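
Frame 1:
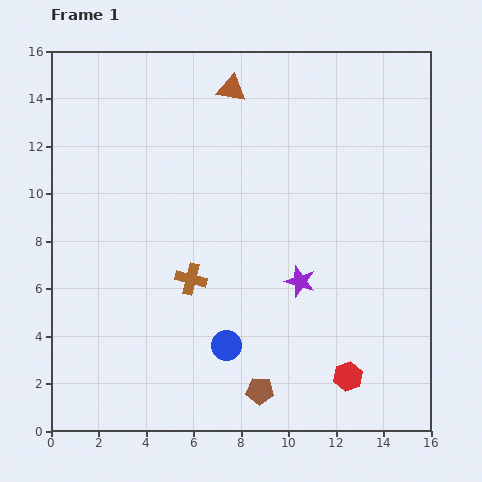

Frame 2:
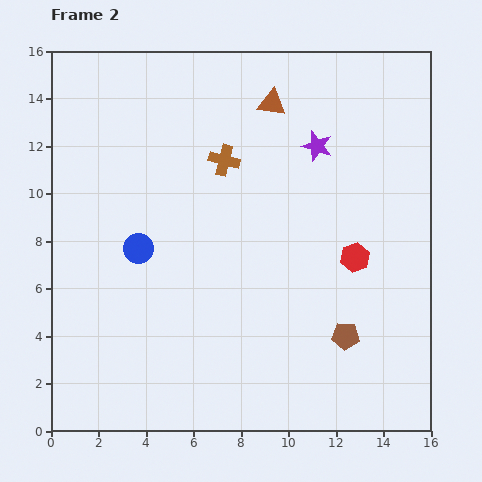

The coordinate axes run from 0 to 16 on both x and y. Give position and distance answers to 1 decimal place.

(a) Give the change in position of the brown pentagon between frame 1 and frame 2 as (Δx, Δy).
(3.6, 2.3)

The brown pentagon was at (8.8, 1.7) in frame 1 and (12.4, 4.0) in frame 2.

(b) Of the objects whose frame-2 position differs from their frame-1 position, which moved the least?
the brown triangle

(moved 1.8)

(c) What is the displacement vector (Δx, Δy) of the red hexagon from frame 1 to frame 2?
(0.3, 5.0)

The red hexagon was at (12.5, 2.3) in frame 1 and (12.8, 7.3) in frame 2.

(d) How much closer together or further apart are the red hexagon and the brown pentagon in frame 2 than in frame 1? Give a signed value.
-0.4

Distance in frame 1: 3.7. Distance in frame 2: 3.3.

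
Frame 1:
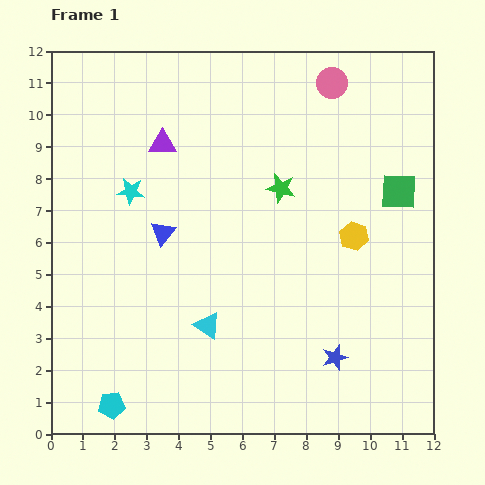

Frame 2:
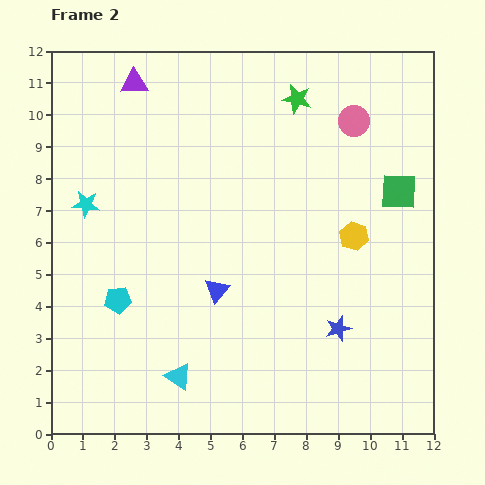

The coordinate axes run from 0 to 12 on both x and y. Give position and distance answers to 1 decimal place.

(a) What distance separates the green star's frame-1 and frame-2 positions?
2.8

The green star moved from (7.2, 7.7) to (7.7, 10.5), a distance of √(0.5² + 2.8²) ≈ 2.8.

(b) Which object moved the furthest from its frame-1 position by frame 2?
the cyan pentagon

(moved 3.3; next 2.8)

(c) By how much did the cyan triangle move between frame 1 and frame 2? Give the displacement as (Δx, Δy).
(-0.9, -1.6)

The cyan triangle was at (4.9, 3.4) in frame 1 and (4.0, 1.8) in frame 2.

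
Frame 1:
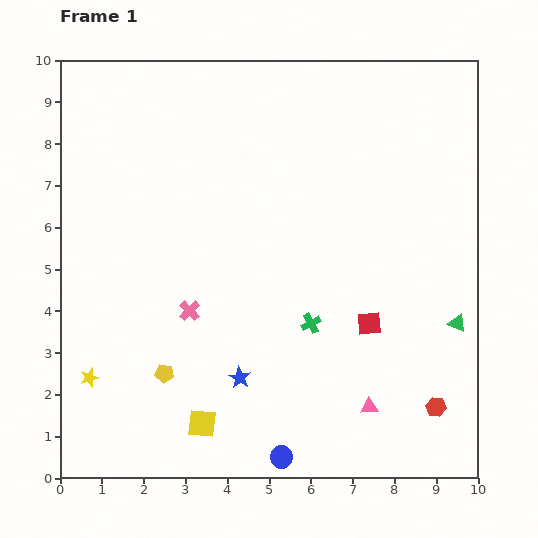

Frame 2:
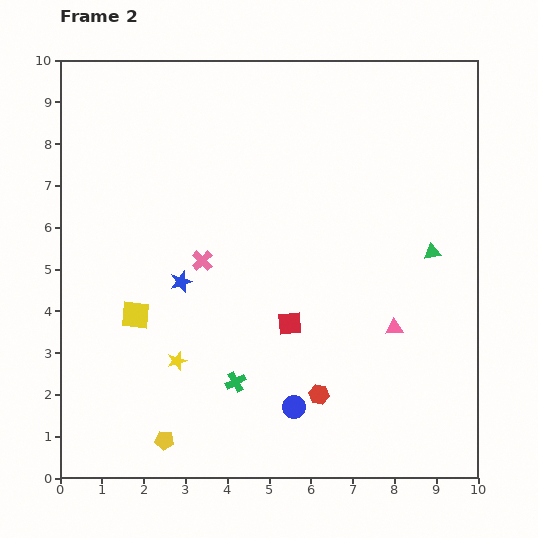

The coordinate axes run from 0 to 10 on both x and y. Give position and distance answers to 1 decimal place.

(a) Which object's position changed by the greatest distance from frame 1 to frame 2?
the yellow square

(moved 3.1; next 2.8)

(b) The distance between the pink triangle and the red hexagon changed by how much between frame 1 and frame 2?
+0.8

Distance in frame 1: 1.6. Distance in frame 2: 2.4.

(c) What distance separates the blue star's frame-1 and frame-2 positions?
2.7

The blue star moved from (4.3, 2.4) to (2.9, 4.7), a distance of √(1.4² + 2.3²) ≈ 2.7.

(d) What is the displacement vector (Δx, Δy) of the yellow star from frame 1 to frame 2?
(2.1, 0.4)

The yellow star was at (0.7, 2.4) in frame 1 and (2.8, 2.8) in frame 2.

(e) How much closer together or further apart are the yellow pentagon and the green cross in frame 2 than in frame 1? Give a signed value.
-1.5

Distance in frame 1: 3.7. Distance in frame 2: 2.2.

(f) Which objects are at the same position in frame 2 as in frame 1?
none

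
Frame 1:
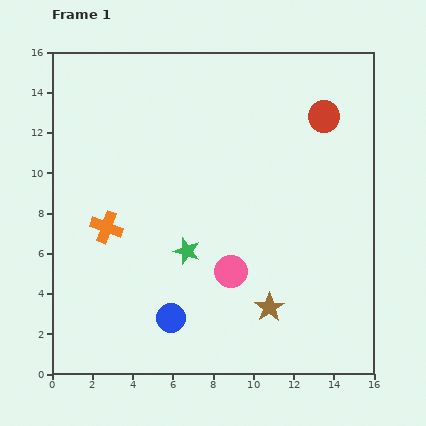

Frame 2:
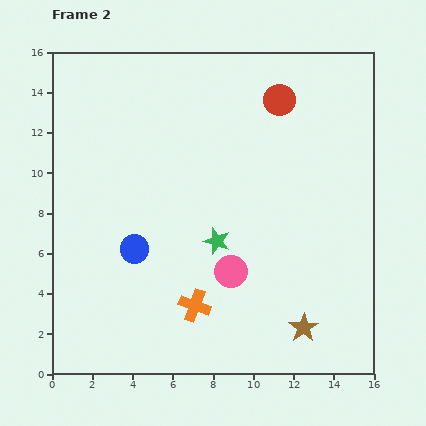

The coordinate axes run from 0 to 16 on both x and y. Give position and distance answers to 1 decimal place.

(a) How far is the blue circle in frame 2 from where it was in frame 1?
3.8

The blue circle moved from (5.9, 2.8) to (4.1, 6.2), a distance of √(1.8² + 3.4²) ≈ 3.8.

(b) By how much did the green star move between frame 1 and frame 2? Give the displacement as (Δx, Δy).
(1.5, 0.5)

The green star was at (6.7, 6.1) in frame 1 and (8.2, 6.6) in frame 2.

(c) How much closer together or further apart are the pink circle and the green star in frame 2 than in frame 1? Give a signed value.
-0.7

Distance in frame 1: 2.4. Distance in frame 2: 1.7.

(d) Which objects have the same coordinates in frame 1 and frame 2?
the pink circle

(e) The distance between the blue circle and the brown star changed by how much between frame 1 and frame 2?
+4.4

Distance in frame 1: 4.9. Distance in frame 2: 9.3.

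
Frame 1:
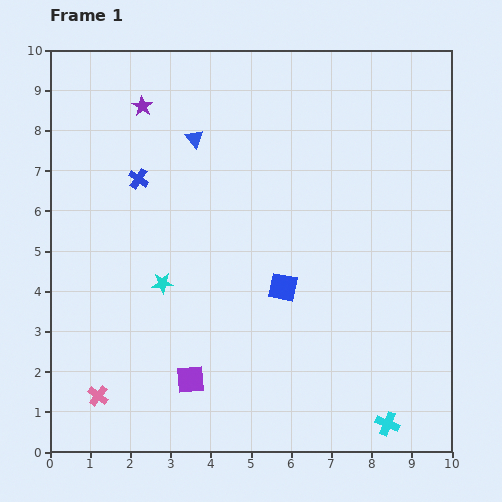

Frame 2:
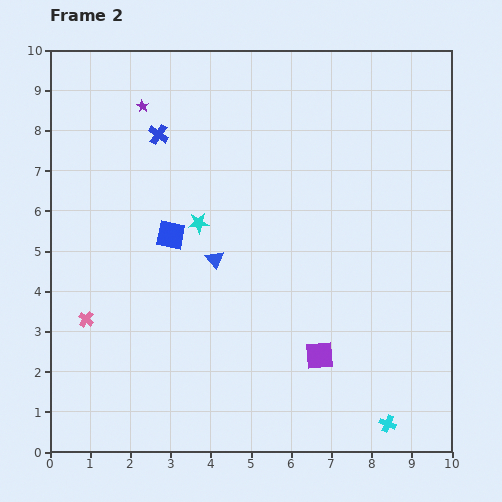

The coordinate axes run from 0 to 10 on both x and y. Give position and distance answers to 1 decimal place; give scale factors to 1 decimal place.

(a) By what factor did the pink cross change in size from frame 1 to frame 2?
0.7×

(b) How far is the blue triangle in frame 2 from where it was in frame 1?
3.0

The blue triangle moved from (3.6, 7.8) to (4.1, 4.8), a distance of √(0.5² + 3.0²) ≈ 3.0.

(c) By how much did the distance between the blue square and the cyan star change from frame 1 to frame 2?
-2.2

Distance in frame 1: 3.0. Distance in frame 2: 0.8.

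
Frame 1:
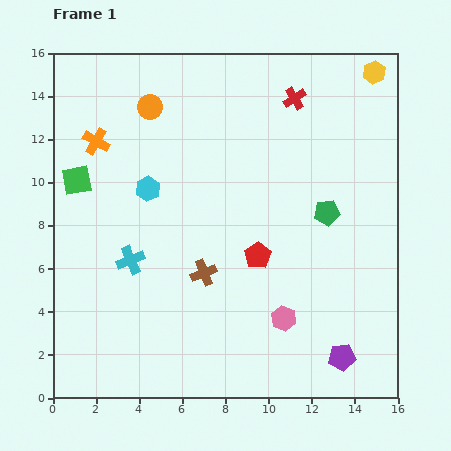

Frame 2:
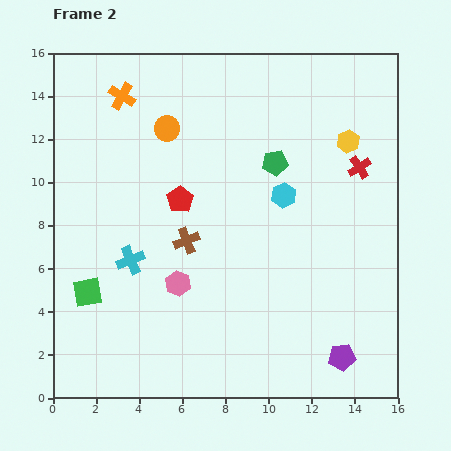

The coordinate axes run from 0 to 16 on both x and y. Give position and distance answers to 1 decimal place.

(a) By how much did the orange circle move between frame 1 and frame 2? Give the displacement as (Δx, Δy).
(0.8, -1.0)

The orange circle was at (4.5, 13.5) in frame 1 and (5.3, 12.5) in frame 2.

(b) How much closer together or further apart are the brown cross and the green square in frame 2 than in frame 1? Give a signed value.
-2.1

Distance in frame 1: 7.3. Distance in frame 2: 5.2.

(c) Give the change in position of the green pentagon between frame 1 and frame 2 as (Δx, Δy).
(-2.4, 2.3)

The green pentagon was at (12.7, 8.6) in frame 1 and (10.3, 10.9) in frame 2.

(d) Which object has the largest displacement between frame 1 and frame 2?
the cyan hexagon

(moved 6.3; next 5.2)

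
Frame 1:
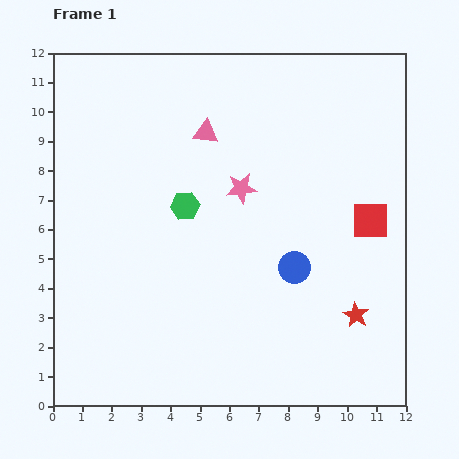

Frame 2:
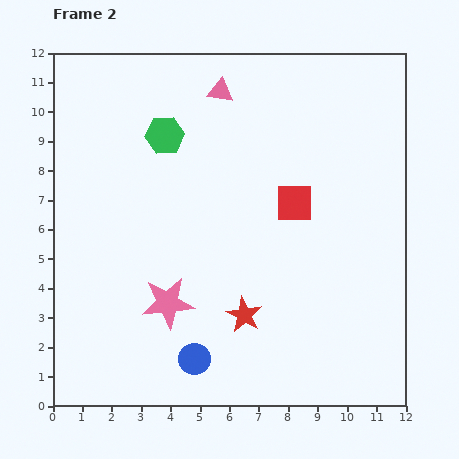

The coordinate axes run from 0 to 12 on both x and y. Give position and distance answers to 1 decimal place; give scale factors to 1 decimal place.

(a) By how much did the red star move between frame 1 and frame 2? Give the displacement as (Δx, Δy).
(-3.8, 0.0)

The red star was at (10.3, 3.1) in frame 1 and (6.5, 3.1) in frame 2.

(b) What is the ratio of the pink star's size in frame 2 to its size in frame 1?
1.7×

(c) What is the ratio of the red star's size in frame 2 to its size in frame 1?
1.4×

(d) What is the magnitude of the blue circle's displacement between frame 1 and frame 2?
4.6

The blue circle moved from (8.2, 4.7) to (4.8, 1.6), a distance of √(3.4² + 3.1²) ≈ 4.6.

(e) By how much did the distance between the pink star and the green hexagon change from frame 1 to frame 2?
+3.7

Distance in frame 1: 2.0. Distance in frame 2: 5.7.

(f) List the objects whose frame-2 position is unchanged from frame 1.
none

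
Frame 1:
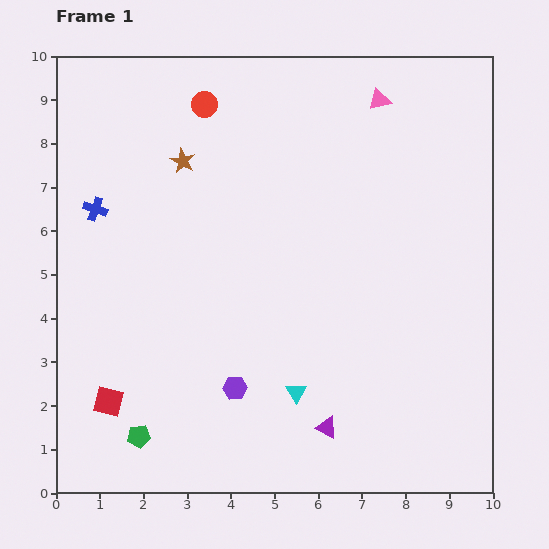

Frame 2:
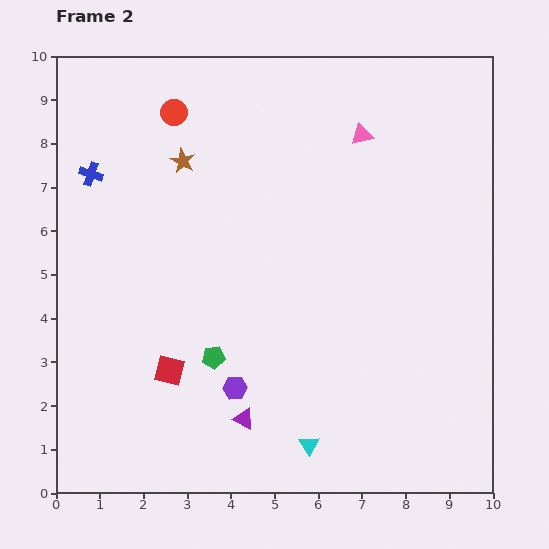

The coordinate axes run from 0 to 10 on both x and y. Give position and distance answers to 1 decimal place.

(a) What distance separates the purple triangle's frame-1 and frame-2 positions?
1.9

The purple triangle moved from (6.2, 1.5) to (4.3, 1.7), a distance of √(1.9² + 0.2²) ≈ 1.9.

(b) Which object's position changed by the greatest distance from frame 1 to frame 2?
the green pentagon

(moved 2.5; next 1.9)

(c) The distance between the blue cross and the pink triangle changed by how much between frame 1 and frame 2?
-0.7

Distance in frame 1: 7.0. Distance in frame 2: 6.3.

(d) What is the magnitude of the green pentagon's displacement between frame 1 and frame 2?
2.5

The green pentagon moved from (1.9, 1.3) to (3.6, 3.1), a distance of √(1.7² + 1.8²) ≈ 2.5.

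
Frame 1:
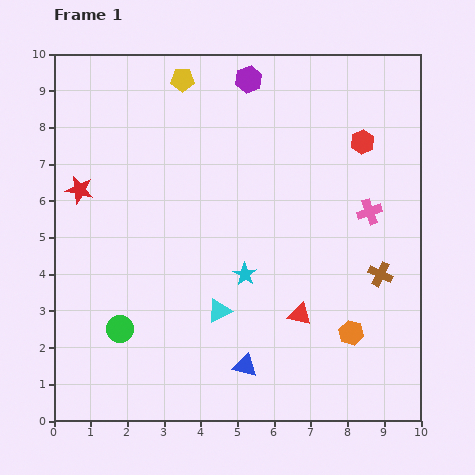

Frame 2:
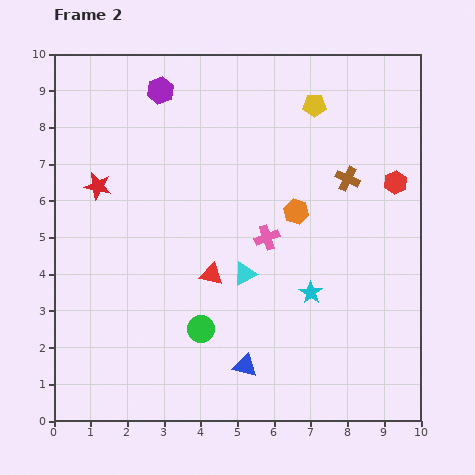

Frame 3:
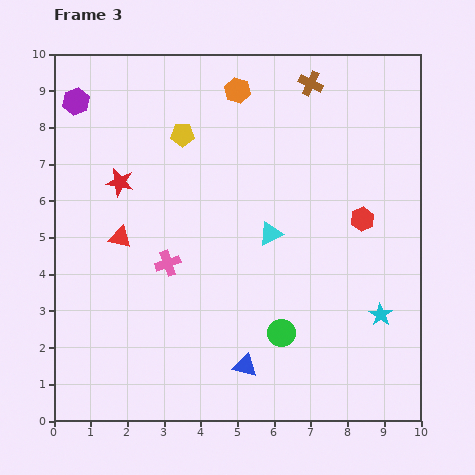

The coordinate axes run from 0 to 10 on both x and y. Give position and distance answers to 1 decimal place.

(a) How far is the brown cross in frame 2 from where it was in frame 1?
2.8

The brown cross moved from (8.9, 4.0) to (8.0, 6.6), a distance of √(0.9² + 2.6²) ≈ 2.8.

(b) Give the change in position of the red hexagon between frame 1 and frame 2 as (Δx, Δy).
(0.9, -1.1)

The red hexagon was at (8.4, 7.6) in frame 1 and (9.3, 6.5) in frame 2.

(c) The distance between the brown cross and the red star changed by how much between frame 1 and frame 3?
-2.6

Distance in frame 1: 8.5. Distance in frame 3: 5.9.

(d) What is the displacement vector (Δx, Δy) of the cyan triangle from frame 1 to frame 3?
(1.4, 2.1)

The cyan triangle was at (4.5, 3.0) in frame 1 and (5.9, 5.1) in frame 3.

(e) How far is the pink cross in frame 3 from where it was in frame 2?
2.8

The pink cross moved from (5.8, 5.0) to (3.1, 4.3), a distance of √(2.7² + 0.7²) ≈ 2.8.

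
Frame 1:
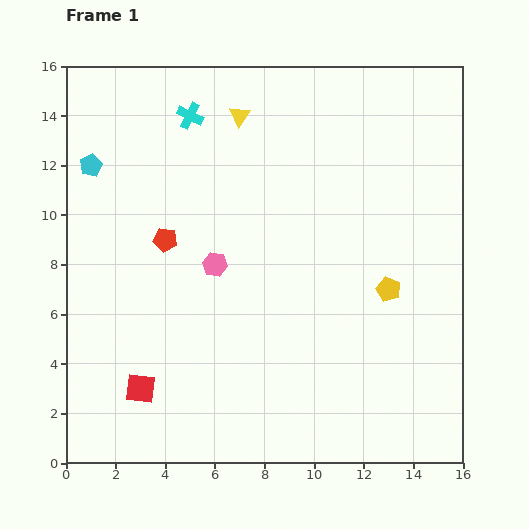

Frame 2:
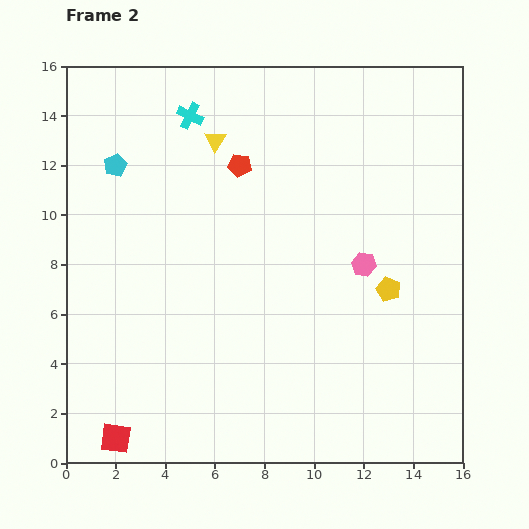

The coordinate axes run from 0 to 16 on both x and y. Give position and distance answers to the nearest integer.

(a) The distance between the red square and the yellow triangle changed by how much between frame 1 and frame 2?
+1

Distance in frame 1: 12. Distance in frame 2: 13.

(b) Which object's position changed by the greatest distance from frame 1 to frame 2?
the pink hexagon

(moved 6; next 4)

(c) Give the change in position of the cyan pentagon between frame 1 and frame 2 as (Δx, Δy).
(1, 0)

The cyan pentagon was at (1, 12) in frame 1 and (2, 12) in frame 2.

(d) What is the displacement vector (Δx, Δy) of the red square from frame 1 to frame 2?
(-1, -2)

The red square was at (3, 3) in frame 1 and (2, 1) in frame 2.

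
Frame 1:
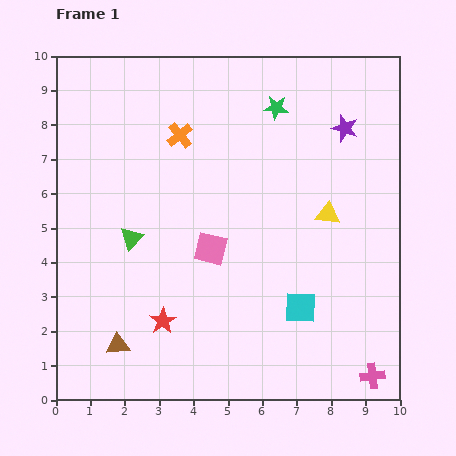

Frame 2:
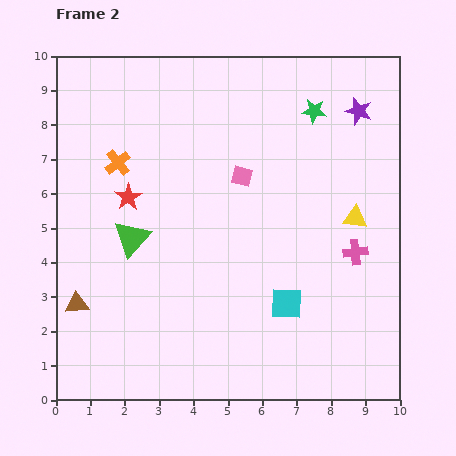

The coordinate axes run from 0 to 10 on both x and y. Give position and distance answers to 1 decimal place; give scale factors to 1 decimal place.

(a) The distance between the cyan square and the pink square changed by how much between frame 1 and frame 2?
+0.8

Distance in frame 1: 3.1. Distance in frame 2: 3.9.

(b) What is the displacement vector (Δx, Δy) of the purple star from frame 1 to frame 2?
(0.4, 0.5)

The purple star was at (8.4, 7.9) in frame 1 and (8.8, 8.4) in frame 2.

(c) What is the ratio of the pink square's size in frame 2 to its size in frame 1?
0.6×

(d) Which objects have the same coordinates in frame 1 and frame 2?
the green triangle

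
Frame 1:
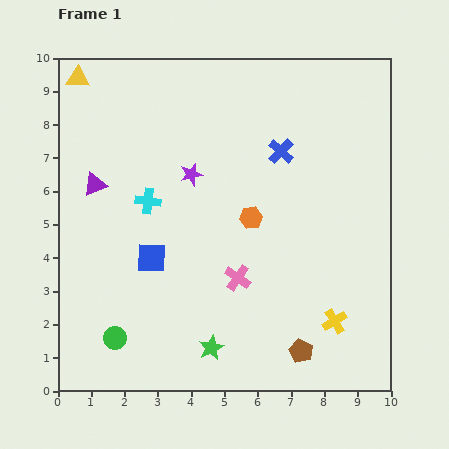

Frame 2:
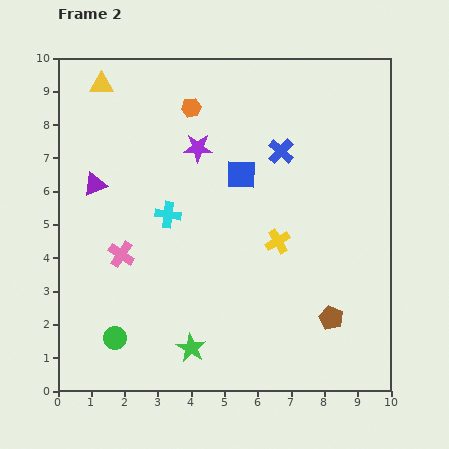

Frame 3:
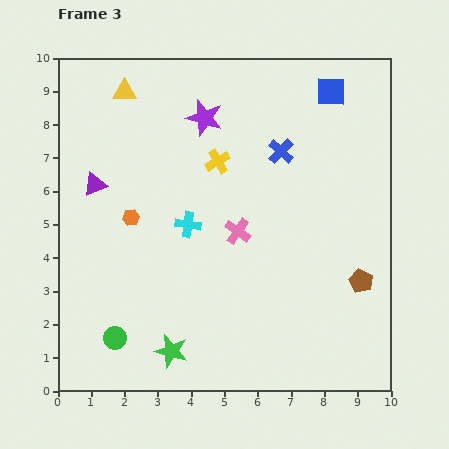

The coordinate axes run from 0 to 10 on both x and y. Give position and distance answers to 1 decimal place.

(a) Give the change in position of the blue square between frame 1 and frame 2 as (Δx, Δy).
(2.7, 2.5)

The blue square was at (2.8, 4.0) in frame 1 and (5.5, 6.5) in frame 2.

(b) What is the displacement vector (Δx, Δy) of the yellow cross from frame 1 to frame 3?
(-3.5, 4.8)

The yellow cross was at (8.3, 2.1) in frame 1 and (4.8, 6.9) in frame 3.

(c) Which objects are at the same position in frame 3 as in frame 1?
the green circle, the purple triangle, the blue cross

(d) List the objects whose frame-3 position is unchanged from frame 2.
the green circle, the purple triangle, the blue cross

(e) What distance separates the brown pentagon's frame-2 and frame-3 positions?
1.4

The brown pentagon moved from (8.2, 2.2) to (9.1, 3.3), a distance of √(0.9² + 1.1²) ≈ 1.4.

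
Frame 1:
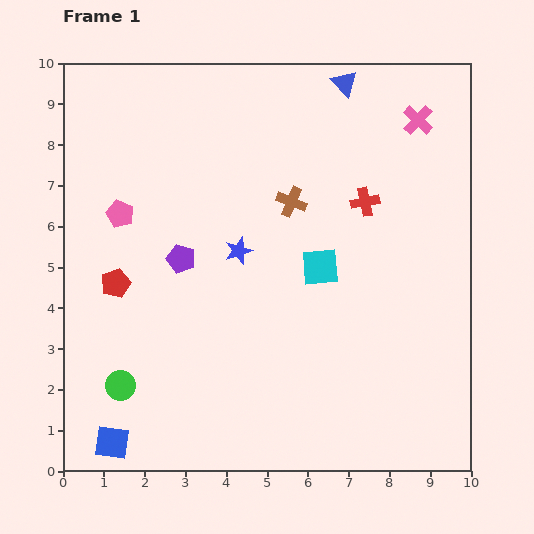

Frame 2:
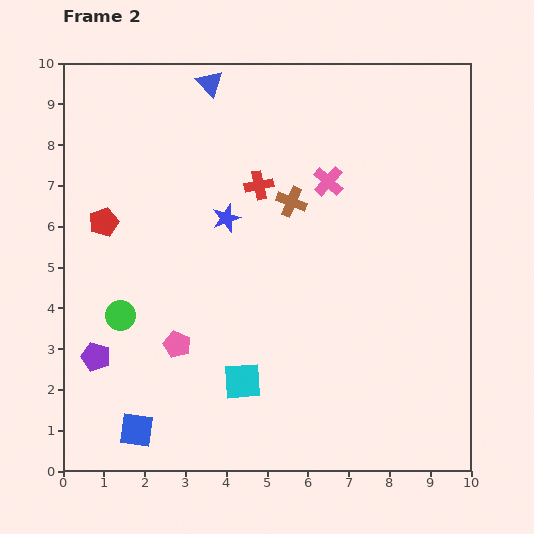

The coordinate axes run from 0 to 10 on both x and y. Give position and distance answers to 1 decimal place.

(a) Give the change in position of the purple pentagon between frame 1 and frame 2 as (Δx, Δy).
(-2.1, -2.4)

The purple pentagon was at (2.9, 5.2) in frame 1 and (0.8, 2.8) in frame 2.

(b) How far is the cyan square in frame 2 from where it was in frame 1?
3.4

The cyan square moved from (6.3, 5.0) to (4.4, 2.2), a distance of √(1.9² + 2.8²) ≈ 3.4.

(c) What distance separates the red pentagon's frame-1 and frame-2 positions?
1.5

The red pentagon moved from (1.3, 4.6) to (1.0, 6.1), a distance of √(0.3² + 1.5²) ≈ 1.5.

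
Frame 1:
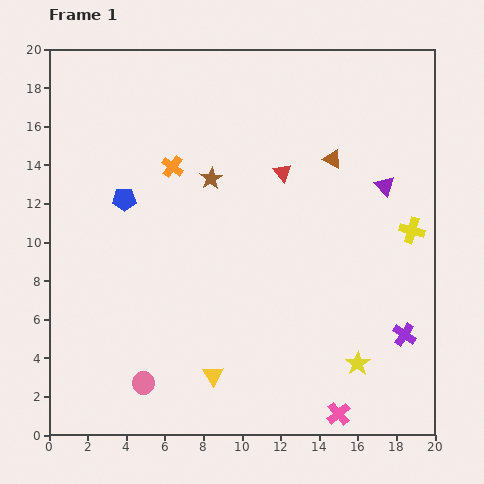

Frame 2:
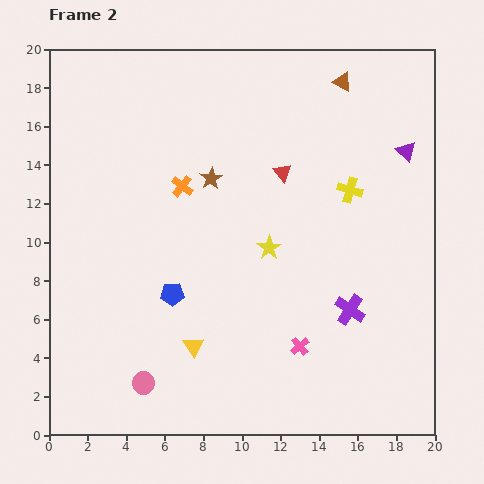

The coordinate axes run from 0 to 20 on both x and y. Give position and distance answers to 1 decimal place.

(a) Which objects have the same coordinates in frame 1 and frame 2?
the pink circle, the brown star, the red triangle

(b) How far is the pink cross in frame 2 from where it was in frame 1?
4.0

The pink cross moved from (15.0, 1.1) to (13.0, 4.6), a distance of √(2.0² + 3.5²) ≈ 4.0.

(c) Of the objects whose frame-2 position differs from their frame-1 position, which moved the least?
the orange cross

(moved 1.1)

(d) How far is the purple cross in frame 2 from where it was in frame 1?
3.1

The purple cross moved from (18.4, 5.2) to (15.6, 6.5), a distance of √(2.8² + 1.3²) ≈ 3.1.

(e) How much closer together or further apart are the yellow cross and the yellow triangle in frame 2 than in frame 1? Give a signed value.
-1.2

Distance in frame 1: 12.7. Distance in frame 2: 11.5.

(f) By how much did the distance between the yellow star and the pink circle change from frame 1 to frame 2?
-1.5

Distance in frame 1: 11.1. Distance in frame 2: 9.6.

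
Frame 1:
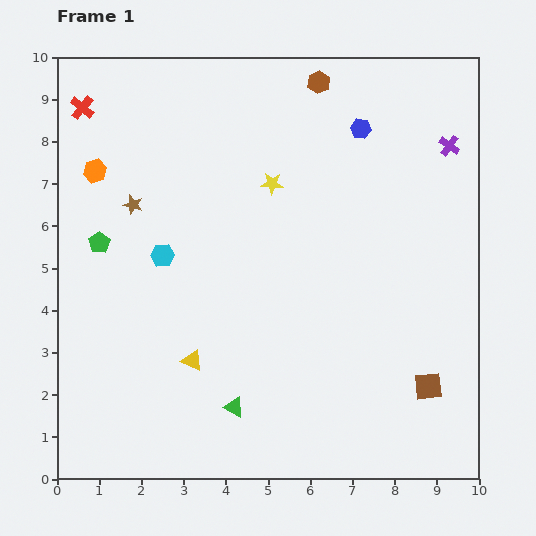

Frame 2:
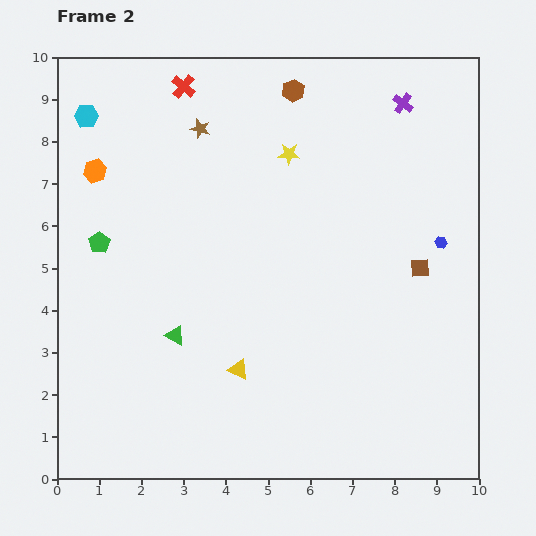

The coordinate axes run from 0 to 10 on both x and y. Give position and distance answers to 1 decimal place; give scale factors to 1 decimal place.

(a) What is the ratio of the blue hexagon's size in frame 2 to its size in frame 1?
0.6×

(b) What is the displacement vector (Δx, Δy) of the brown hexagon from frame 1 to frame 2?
(-0.6, -0.2)

The brown hexagon was at (6.2, 9.4) in frame 1 and (5.6, 9.2) in frame 2.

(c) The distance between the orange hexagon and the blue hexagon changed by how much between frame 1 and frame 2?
+2.0

Distance in frame 1: 6.4. Distance in frame 2: 8.4.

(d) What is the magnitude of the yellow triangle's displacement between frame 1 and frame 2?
1.1

The yellow triangle moved from (3.2, 2.8) to (4.3, 2.6), a distance of √(1.1² + 0.2²) ≈ 1.1.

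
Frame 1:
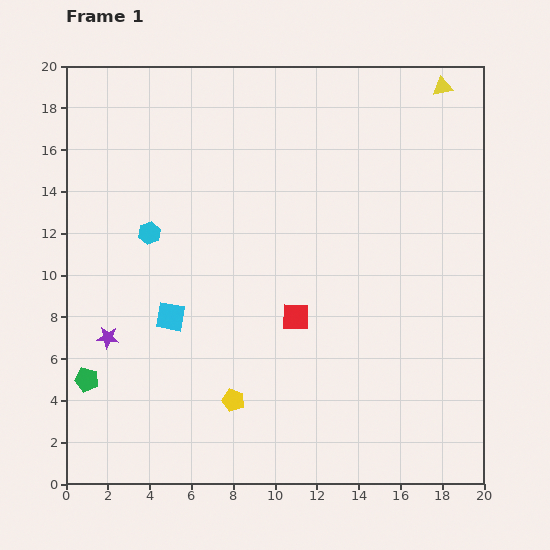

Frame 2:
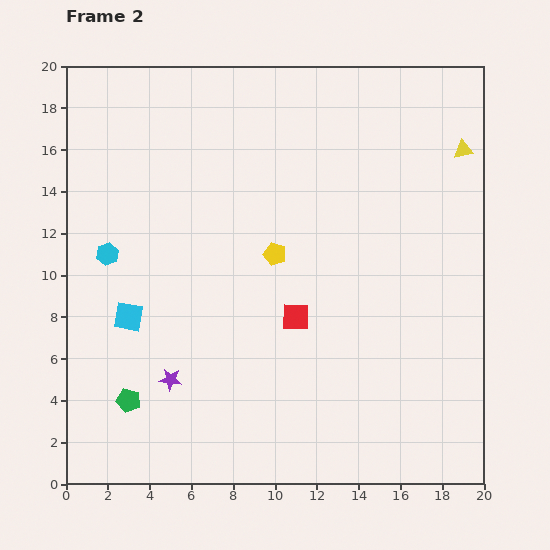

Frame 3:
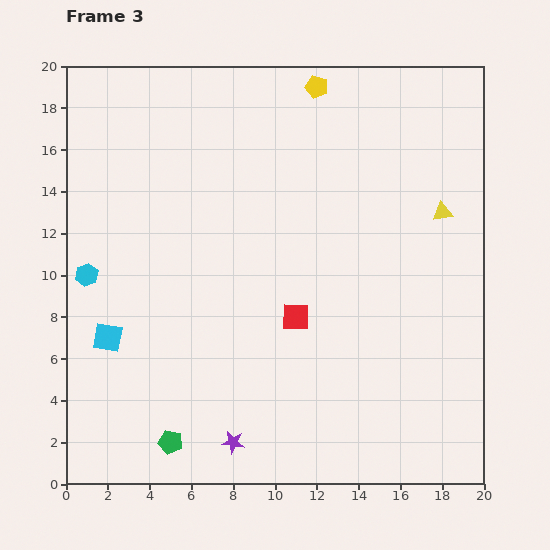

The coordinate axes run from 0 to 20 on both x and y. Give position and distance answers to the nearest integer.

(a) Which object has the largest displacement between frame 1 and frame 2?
the yellow pentagon

(moved 7; next 4)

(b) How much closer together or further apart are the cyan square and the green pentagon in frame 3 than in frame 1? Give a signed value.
+1

Distance in frame 1: 5. Distance in frame 3: 6.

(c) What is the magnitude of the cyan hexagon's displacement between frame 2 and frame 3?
1

The cyan hexagon moved from (2, 11) to (1, 10), a distance of √(1² + 1²) ≈ 1.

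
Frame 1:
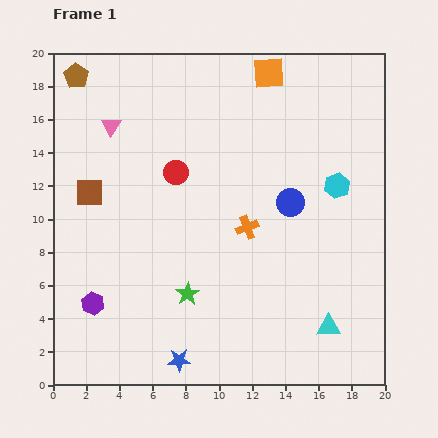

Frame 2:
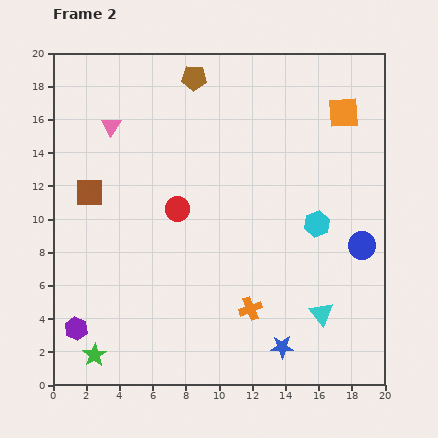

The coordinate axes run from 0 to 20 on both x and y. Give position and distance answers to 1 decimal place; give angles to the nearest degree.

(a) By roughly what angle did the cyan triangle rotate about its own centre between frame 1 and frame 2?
53° clockwise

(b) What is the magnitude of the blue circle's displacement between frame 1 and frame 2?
5.0

The blue circle moved from (14.3, 11.0) to (18.6, 8.4), a distance of √(4.3² + 2.6²) ≈ 5.0.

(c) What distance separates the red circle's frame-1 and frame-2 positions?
2.2

The red circle moved from (7.4, 12.8) to (7.5, 10.6), a distance of √(0.1² + 2.2²) ≈ 2.2.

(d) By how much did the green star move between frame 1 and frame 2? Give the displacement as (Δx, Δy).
(-5.6, -3.7)

The green star was at (8.1, 5.5) in frame 1 and (2.5, 1.8) in frame 2.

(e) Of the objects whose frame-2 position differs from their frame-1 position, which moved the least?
the cyan triangle

(moved 0.9)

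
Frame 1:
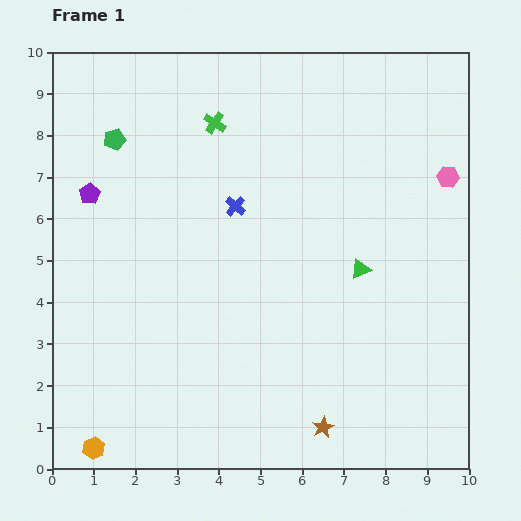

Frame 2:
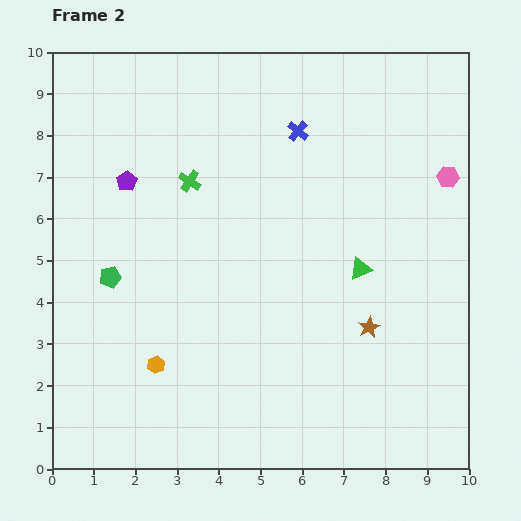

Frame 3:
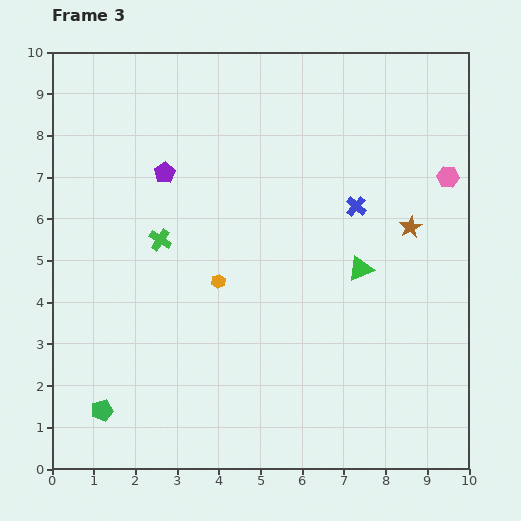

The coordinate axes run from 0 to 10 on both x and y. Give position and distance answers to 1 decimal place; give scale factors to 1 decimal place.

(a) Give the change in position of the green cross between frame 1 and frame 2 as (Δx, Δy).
(-0.6, -1.4)

The green cross was at (3.9, 8.3) in frame 1 and (3.3, 6.9) in frame 2.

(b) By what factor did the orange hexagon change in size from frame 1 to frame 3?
0.6×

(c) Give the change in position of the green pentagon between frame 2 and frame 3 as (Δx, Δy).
(-0.2, -3.2)

The green pentagon was at (1.4, 4.6) in frame 2 and (1.2, 1.4) in frame 3.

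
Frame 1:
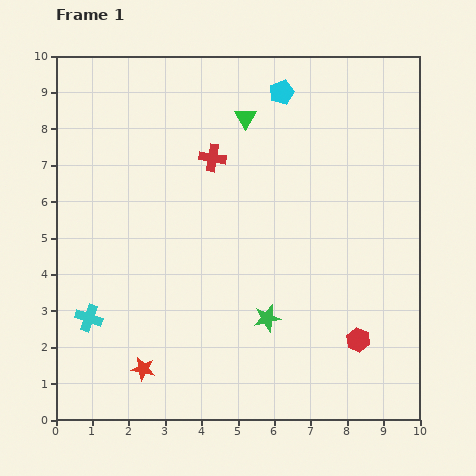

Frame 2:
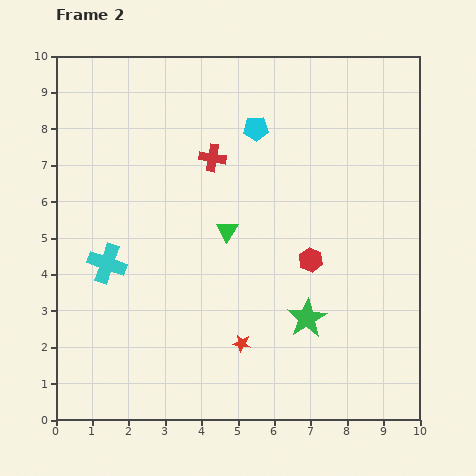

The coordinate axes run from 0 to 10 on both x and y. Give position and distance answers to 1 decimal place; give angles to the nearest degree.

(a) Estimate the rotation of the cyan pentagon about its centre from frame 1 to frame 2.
17° clockwise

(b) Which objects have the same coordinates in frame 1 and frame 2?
the red cross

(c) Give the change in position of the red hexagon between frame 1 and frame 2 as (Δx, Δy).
(-1.3, 2.2)

The red hexagon was at (8.3, 2.2) in frame 1 and (7.0, 4.4) in frame 2.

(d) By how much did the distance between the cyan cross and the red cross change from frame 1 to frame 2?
-1.5

Distance in frame 1: 5.6. Distance in frame 2: 4.1.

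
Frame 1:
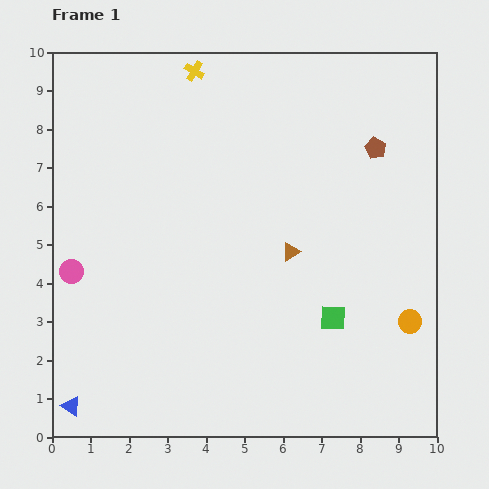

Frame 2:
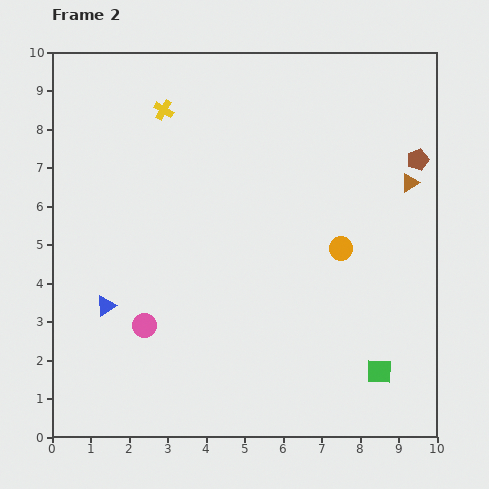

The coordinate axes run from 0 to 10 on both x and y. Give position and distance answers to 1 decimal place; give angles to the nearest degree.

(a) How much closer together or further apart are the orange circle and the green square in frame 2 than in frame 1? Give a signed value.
+1.4

Distance in frame 1: 2.0. Distance in frame 2: 3.4.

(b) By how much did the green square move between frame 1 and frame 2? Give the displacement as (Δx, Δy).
(1.2, -1.4)

The green square was at (7.3, 3.1) in frame 1 and (8.5, 1.7) in frame 2.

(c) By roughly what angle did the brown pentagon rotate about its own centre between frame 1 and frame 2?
24° clockwise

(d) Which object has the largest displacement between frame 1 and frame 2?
the brown triangle

(moved 3.6; next 2.8)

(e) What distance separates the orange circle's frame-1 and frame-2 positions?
2.6

The orange circle moved from (9.3, 3.0) to (7.5, 4.9), a distance of √(1.8² + 1.9²) ≈ 2.6.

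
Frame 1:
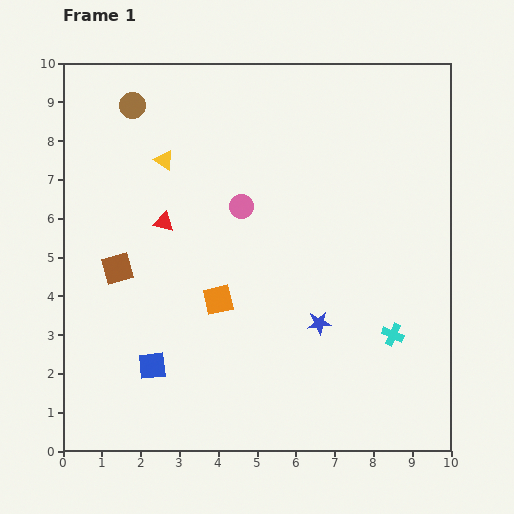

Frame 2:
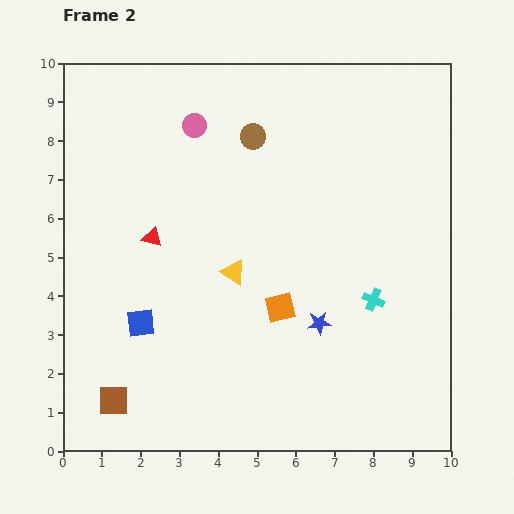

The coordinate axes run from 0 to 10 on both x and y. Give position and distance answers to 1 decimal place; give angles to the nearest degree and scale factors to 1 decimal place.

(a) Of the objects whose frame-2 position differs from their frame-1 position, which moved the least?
the red triangle

(moved 0.5)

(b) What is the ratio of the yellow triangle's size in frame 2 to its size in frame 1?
1.3×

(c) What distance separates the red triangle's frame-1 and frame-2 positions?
0.5

The red triangle moved from (2.6, 5.9) to (2.3, 5.5), a distance of √(0.3² + 0.4²) ≈ 0.5.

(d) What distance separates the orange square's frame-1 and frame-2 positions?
1.6

The orange square moved from (4.0, 3.9) to (5.6, 3.7), a distance of √(1.6² + 0.2²) ≈ 1.6.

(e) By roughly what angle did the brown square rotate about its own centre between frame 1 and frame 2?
16° clockwise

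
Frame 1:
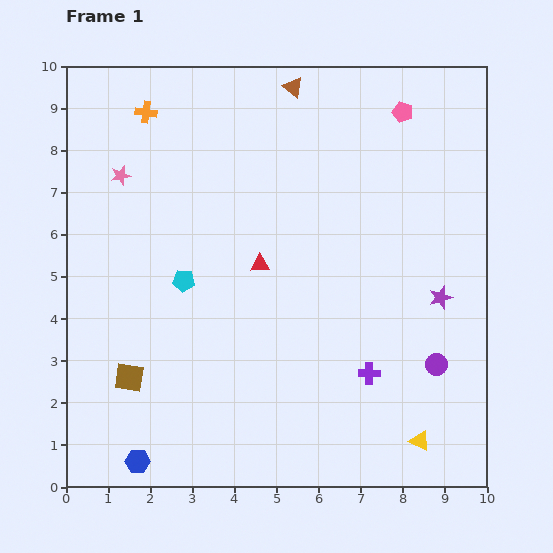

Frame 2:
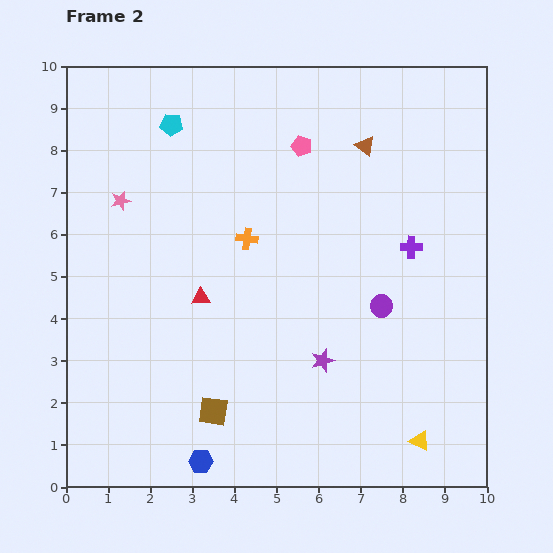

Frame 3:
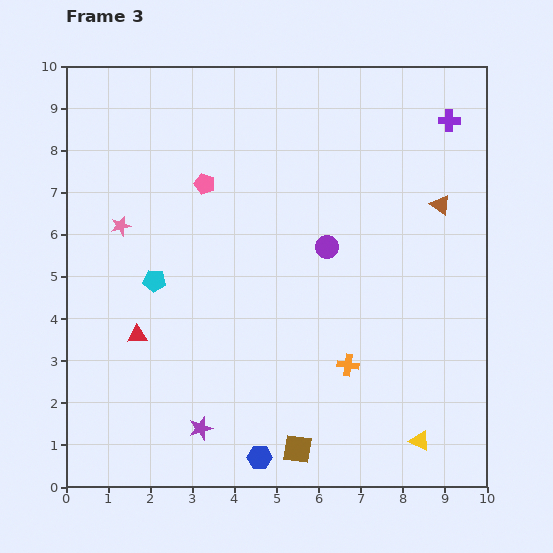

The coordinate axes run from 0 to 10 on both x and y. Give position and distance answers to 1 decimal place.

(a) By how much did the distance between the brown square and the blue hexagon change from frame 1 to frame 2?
-0.8

Distance in frame 1: 2.0. Distance in frame 2: 1.2.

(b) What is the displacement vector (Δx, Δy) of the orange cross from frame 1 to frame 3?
(4.8, -6.0)

The orange cross was at (1.9, 8.9) in frame 1 and (6.7, 2.9) in frame 3.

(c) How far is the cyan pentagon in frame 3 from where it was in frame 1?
0.7

The cyan pentagon moved from (2.8, 4.9) to (2.1, 4.9), a distance of √(0.7² + 0.0²) ≈ 0.7.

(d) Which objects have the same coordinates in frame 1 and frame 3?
the yellow triangle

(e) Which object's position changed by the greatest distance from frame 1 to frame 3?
the orange cross

(moved 7.7; next 6.5)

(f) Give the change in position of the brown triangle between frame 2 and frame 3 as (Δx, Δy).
(1.8, -1.4)

The brown triangle was at (7.1, 8.1) in frame 2 and (8.9, 6.7) in frame 3.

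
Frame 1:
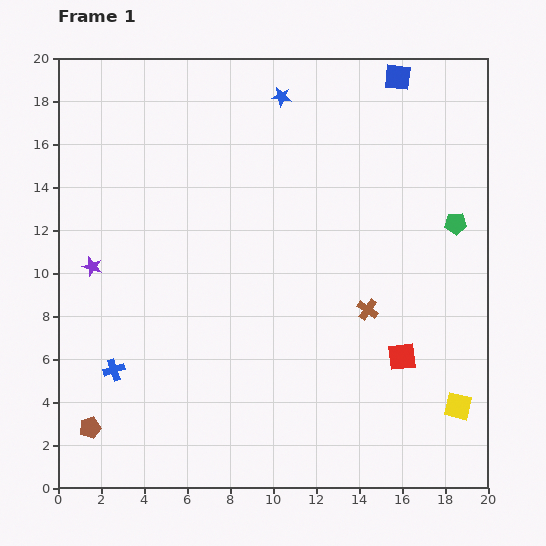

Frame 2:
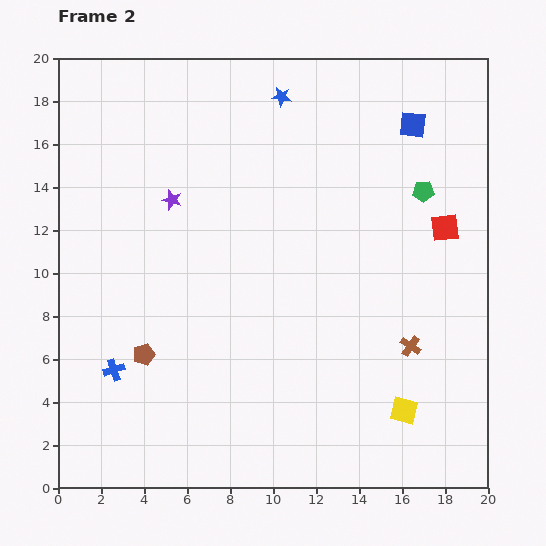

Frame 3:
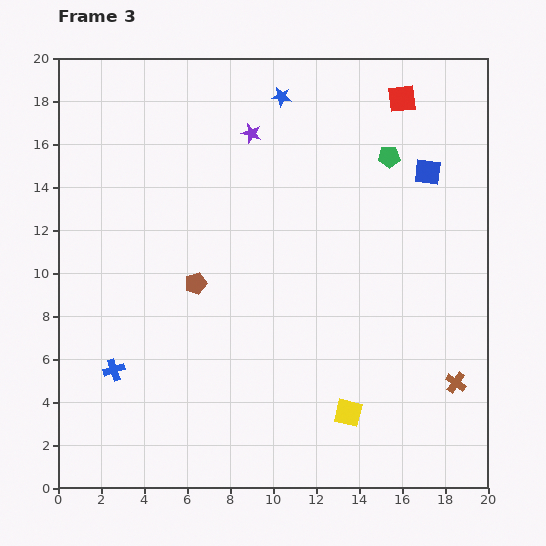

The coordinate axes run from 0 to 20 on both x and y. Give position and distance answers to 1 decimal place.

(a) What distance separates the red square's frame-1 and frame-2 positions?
6.3

The red square moved from (16.0, 6.1) to (18.0, 12.1), a distance of √(2.0² + 6.0²) ≈ 6.3.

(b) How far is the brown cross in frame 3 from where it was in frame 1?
5.3

The brown cross moved from (14.4, 8.3) to (18.5, 4.9), a distance of √(4.1² + 3.4²) ≈ 5.3.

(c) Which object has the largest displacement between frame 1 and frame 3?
the red square

(moved 12.0; next 9.7)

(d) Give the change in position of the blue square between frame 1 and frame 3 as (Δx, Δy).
(1.4, -4.4)

The blue square was at (15.8, 19.1) in frame 1 and (17.2, 14.7) in frame 3.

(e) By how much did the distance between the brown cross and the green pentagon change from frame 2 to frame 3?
+3.7

Distance in frame 2: 7.2. Distance in frame 3: 10.9.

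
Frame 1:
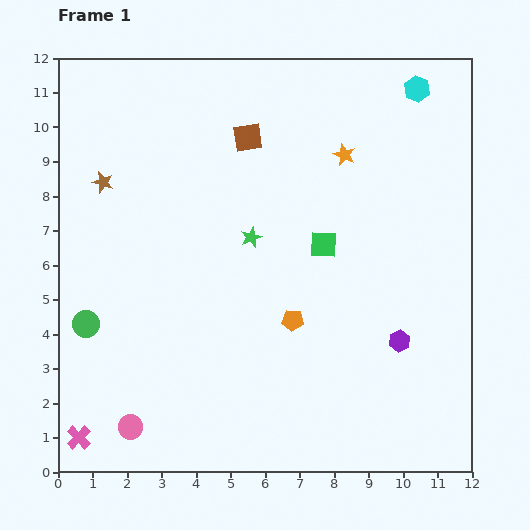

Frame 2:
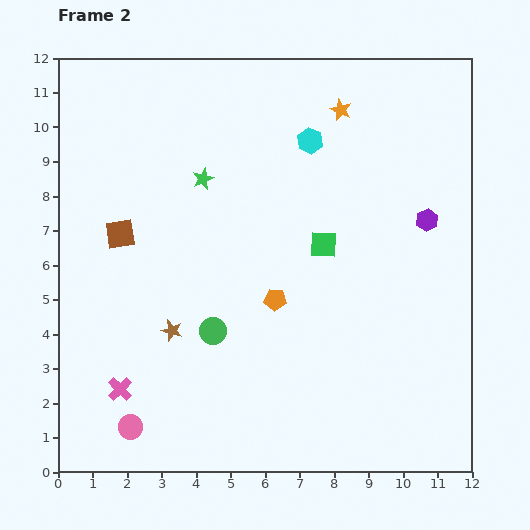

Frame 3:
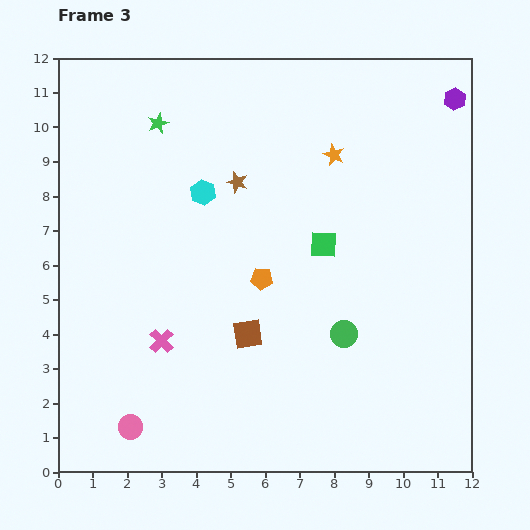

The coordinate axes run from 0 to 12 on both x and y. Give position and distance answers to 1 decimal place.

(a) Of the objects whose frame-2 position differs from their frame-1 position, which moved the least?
the orange pentagon

(moved 0.8)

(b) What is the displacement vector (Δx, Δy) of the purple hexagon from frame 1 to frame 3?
(1.6, 7.0)

The purple hexagon was at (9.9, 3.8) in frame 1 and (11.5, 10.8) in frame 3.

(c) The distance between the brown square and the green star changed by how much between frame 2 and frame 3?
+3.7

Distance in frame 2: 2.9. Distance in frame 3: 6.6.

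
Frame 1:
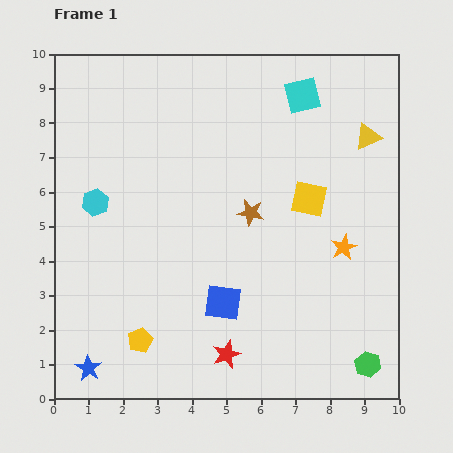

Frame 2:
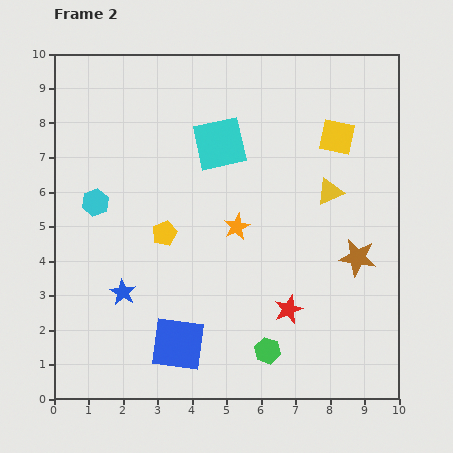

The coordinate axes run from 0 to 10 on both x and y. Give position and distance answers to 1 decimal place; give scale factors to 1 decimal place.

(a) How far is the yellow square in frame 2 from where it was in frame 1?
2.0

The yellow square moved from (7.4, 5.8) to (8.2, 7.6), a distance of √(0.8² + 1.8²) ≈ 2.0.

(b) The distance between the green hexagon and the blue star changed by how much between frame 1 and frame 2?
-3.6

Distance in frame 1: 8.1. Distance in frame 2: 4.5.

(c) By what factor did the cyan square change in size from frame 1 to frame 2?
1.5×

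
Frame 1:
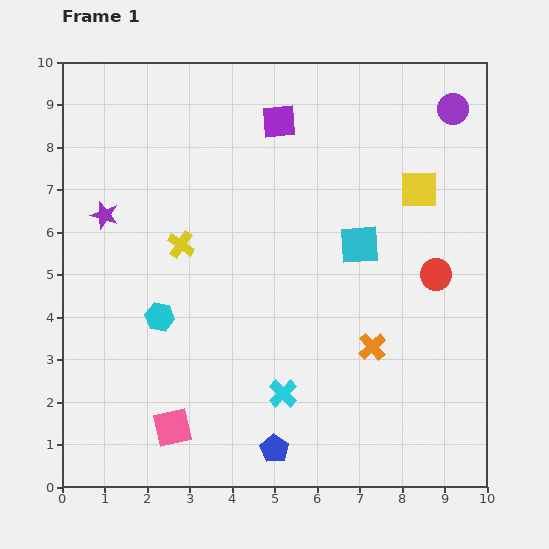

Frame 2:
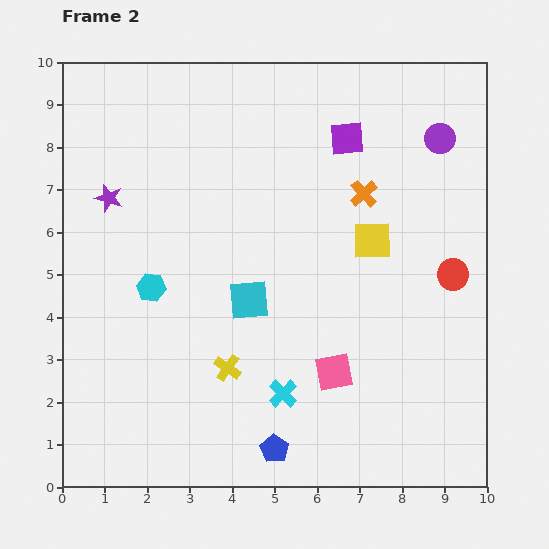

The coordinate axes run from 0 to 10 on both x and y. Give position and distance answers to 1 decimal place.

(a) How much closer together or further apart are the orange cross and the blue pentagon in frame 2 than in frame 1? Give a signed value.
+3.1

Distance in frame 1: 3.3. Distance in frame 2: 6.4.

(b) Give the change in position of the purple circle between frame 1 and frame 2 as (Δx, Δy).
(-0.3, -0.7)

The purple circle was at (9.2, 8.9) in frame 1 and (8.9, 8.2) in frame 2.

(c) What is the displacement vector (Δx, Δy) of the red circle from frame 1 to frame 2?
(0.4, 0.0)

The red circle was at (8.8, 5.0) in frame 1 and (9.2, 5.0) in frame 2.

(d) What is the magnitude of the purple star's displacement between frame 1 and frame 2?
0.4

The purple star moved from (1.0, 6.4) to (1.1, 6.8), a distance of √(0.1² + 0.4²) ≈ 0.4.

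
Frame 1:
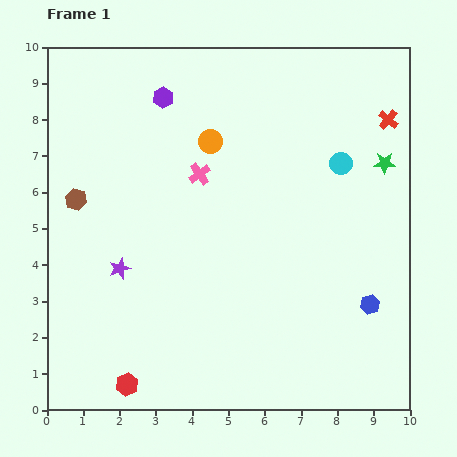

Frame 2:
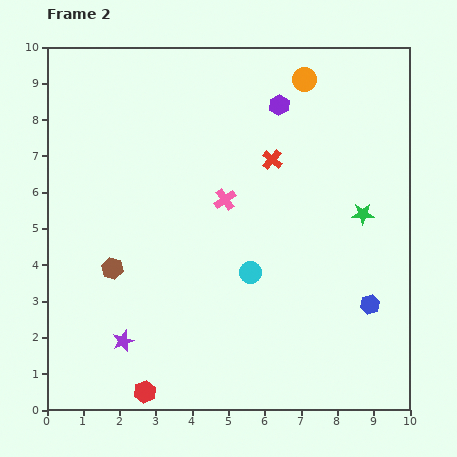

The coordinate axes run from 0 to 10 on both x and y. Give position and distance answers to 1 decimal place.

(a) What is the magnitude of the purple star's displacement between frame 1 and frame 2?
2.0

The purple star moved from (2.0, 3.9) to (2.1, 1.9), a distance of √(0.1² + 2.0²) ≈ 2.0.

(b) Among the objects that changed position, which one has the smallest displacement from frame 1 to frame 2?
the red hexagon

(moved 0.5)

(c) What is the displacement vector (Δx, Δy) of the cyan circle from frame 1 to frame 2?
(-2.5, -3.0)

The cyan circle was at (8.1, 6.8) in frame 1 and (5.6, 3.8) in frame 2.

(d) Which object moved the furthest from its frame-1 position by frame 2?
the cyan circle

(moved 3.9; next 3.4)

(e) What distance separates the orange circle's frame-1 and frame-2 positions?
3.1

The orange circle moved from (4.5, 7.4) to (7.1, 9.1), a distance of √(2.6² + 1.7²) ≈ 3.1.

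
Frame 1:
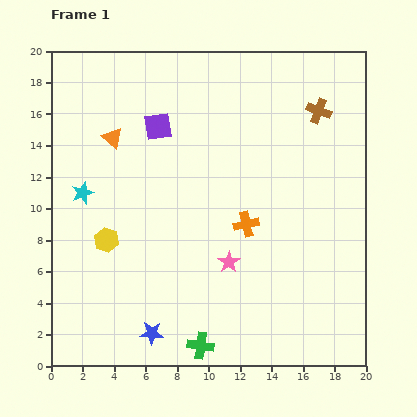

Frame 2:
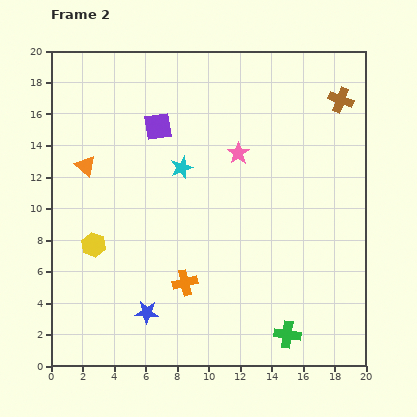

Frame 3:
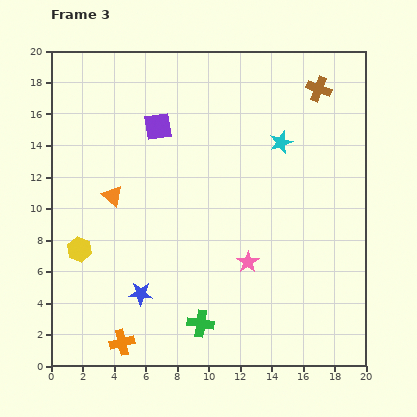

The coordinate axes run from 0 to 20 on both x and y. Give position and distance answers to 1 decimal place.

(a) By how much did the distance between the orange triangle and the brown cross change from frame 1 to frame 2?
+3.5

Distance in frame 1: 13.2. Distance in frame 2: 16.7.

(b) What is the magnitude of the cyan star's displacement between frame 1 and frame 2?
6.5

The cyan star moved from (2.0, 11.0) to (8.3, 12.6), a distance of √(6.3² + 1.6²) ≈ 6.5.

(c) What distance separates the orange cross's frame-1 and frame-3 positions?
10.9

The orange cross moved from (12.4, 9.0) to (4.5, 1.5), a distance of √(7.9² + 7.5²) ≈ 10.9.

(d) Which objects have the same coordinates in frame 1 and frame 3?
the purple square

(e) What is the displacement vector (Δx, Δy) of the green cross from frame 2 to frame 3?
(-5.5, 0.7)

The green cross was at (15.0, 2.0) in frame 2 and (9.5, 2.7) in frame 3.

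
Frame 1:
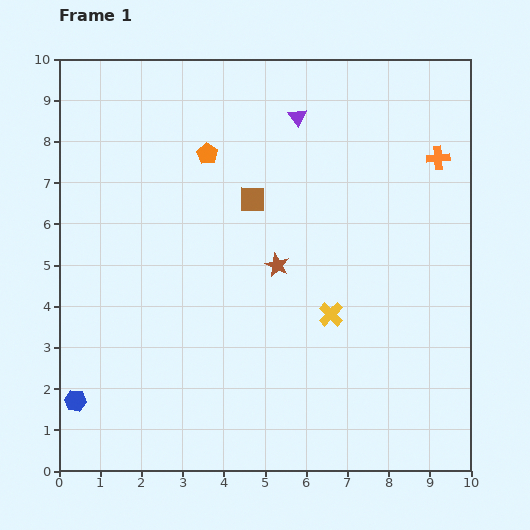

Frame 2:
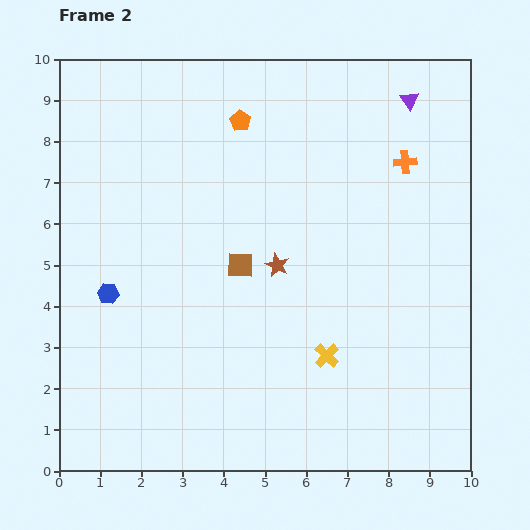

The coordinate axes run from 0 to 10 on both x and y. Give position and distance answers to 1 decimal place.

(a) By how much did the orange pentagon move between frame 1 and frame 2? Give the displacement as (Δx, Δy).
(0.8, 0.8)

The orange pentagon was at (3.6, 7.7) in frame 1 and (4.4, 8.5) in frame 2.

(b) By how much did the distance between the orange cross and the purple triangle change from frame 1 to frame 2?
-2.0

Distance in frame 1: 3.5. Distance in frame 2: 1.5.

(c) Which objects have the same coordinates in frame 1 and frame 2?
the brown star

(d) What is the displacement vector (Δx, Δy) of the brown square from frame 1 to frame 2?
(-0.3, -1.6)

The brown square was at (4.7, 6.6) in frame 1 and (4.4, 5.0) in frame 2.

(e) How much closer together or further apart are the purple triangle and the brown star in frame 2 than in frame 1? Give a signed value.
+1.5

Distance in frame 1: 3.6. Distance in frame 2: 5.1.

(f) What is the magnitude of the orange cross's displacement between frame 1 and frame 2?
0.8

The orange cross moved from (9.2, 7.6) to (8.4, 7.5), a distance of √(0.8² + 0.1²) ≈ 0.8.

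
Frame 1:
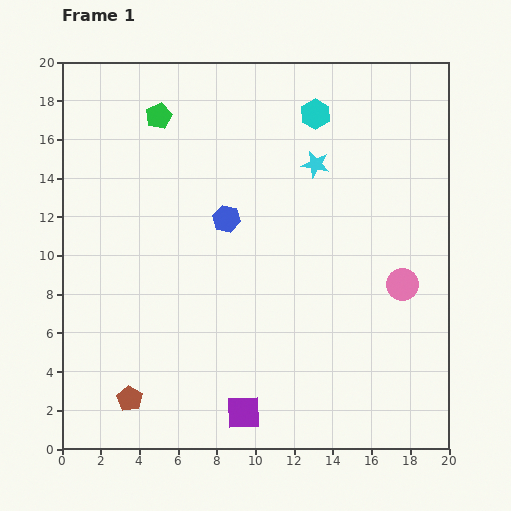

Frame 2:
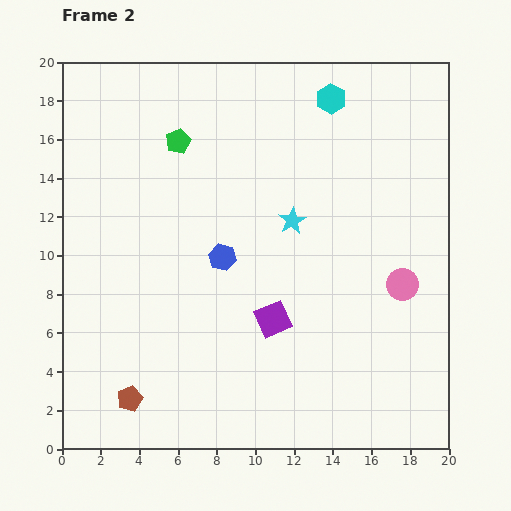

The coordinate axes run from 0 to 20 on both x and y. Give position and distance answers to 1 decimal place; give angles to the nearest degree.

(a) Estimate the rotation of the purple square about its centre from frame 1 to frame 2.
22° counter-clockwise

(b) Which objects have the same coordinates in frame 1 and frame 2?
the pink circle, the brown pentagon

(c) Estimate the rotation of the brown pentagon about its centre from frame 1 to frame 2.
17° clockwise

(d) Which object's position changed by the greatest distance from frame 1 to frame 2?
the purple square

(moved 5.0; next 3.1)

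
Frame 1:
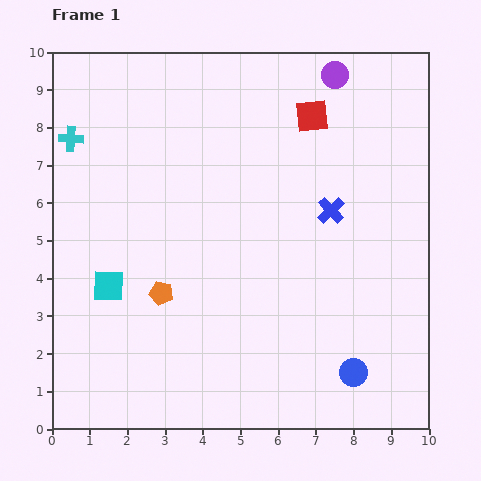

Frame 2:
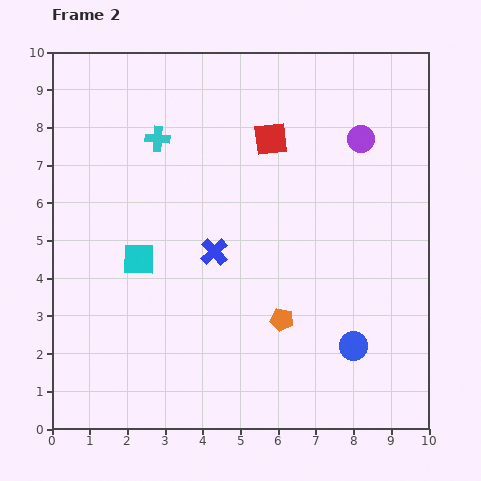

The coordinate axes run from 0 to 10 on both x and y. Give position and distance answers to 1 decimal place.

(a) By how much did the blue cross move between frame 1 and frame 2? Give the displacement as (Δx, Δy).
(-3.1, -1.1)

The blue cross was at (7.4, 5.8) in frame 1 and (4.3, 4.7) in frame 2.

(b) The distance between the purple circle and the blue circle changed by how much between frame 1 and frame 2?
-2.4

Distance in frame 1: 7.9. Distance in frame 2: 5.5.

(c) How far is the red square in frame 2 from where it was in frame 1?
1.3

The red square moved from (6.9, 8.3) to (5.8, 7.7), a distance of √(1.1² + 0.6²) ≈ 1.3.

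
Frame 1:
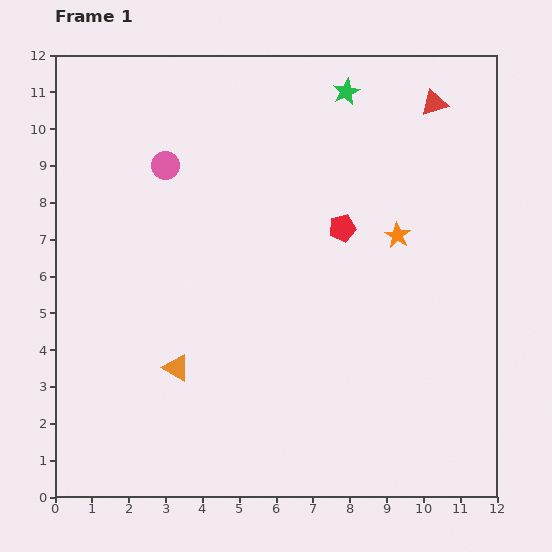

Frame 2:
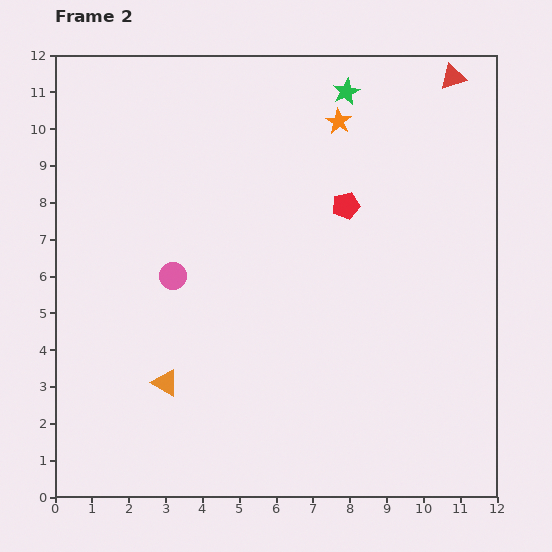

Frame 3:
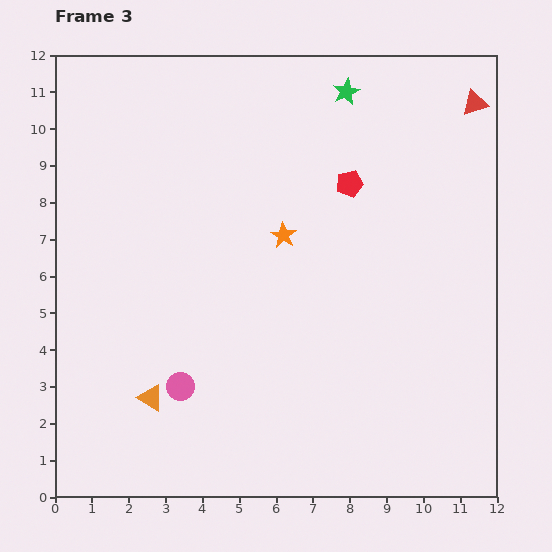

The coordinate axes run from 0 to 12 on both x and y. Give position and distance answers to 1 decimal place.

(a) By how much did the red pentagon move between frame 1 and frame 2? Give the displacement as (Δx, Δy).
(0.1, 0.6)

The red pentagon was at (7.8, 7.3) in frame 1 and (7.9, 7.9) in frame 2.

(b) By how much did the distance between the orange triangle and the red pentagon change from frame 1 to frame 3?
+2.0

Distance in frame 1: 5.9. Distance in frame 3: 7.9.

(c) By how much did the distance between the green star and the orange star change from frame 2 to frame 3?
+3.5

Distance in frame 2: 0.8. Distance in frame 3: 4.3.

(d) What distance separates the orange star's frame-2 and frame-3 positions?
3.4

The orange star moved from (7.7, 10.2) to (6.2, 7.1), a distance of √(1.5² + 3.1²) ≈ 3.4.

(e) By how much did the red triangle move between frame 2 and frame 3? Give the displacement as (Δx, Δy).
(0.6, -0.7)

The red triangle was at (10.8, 11.4) in frame 2 and (11.4, 10.7) in frame 3.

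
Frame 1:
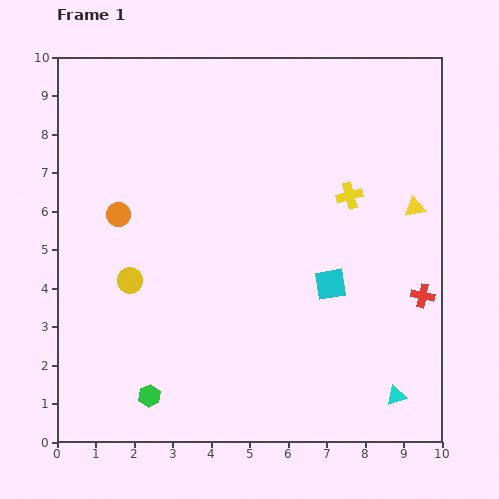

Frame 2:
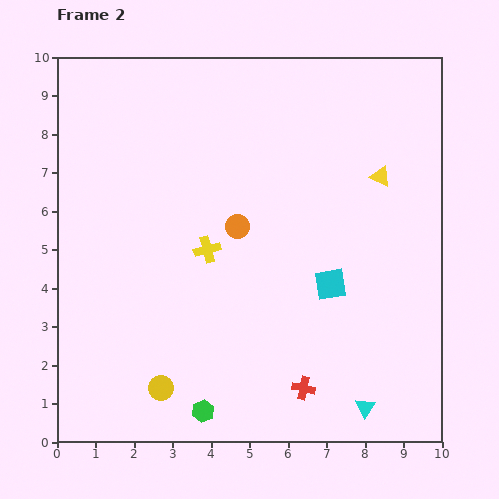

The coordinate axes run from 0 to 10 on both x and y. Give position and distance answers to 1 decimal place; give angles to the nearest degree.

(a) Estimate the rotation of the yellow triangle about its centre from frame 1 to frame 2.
36° clockwise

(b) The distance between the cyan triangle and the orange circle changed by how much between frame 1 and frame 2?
-2.9

Distance in frame 1: 8.6. Distance in frame 2: 5.7.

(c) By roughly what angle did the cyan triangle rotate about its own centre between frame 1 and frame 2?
37° counter-clockwise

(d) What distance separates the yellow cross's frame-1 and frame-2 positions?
4.0

The yellow cross moved from (7.6, 6.4) to (3.9, 5.0), a distance of √(3.7² + 1.4²) ≈ 4.0.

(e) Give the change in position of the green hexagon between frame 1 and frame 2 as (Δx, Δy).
(1.4, -0.4)

The green hexagon was at (2.4, 1.2) in frame 1 and (3.8, 0.8) in frame 2.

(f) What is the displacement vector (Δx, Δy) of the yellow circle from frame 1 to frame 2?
(0.8, -2.8)

The yellow circle was at (1.9, 4.2) in frame 1 and (2.7, 1.4) in frame 2.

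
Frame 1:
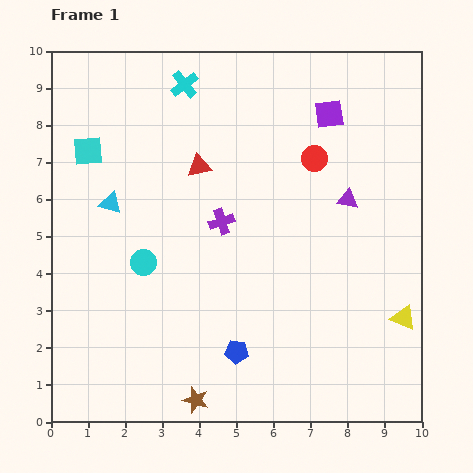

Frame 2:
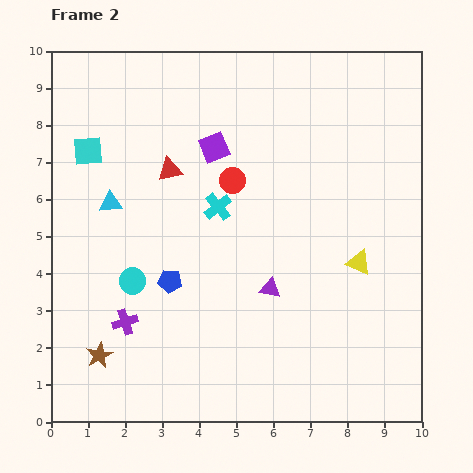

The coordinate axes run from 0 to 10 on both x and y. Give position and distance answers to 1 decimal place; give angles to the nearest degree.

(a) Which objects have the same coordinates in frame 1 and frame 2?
the cyan square, the cyan triangle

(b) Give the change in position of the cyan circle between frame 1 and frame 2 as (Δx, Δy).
(-0.3, -0.5)

The cyan circle was at (2.5, 4.3) in frame 1 and (2.2, 3.8) in frame 2.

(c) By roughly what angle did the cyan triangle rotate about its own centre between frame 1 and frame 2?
22° counter-clockwise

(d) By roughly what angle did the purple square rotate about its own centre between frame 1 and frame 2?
15° counter-clockwise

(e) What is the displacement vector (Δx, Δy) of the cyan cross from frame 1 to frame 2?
(0.9, -3.3)

The cyan cross was at (3.6, 9.1) in frame 1 and (4.5, 5.8) in frame 2.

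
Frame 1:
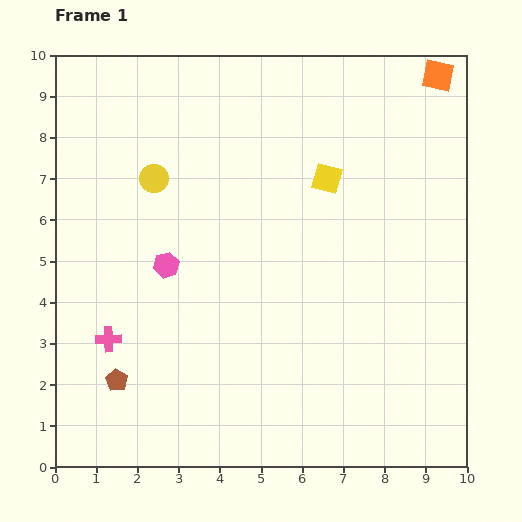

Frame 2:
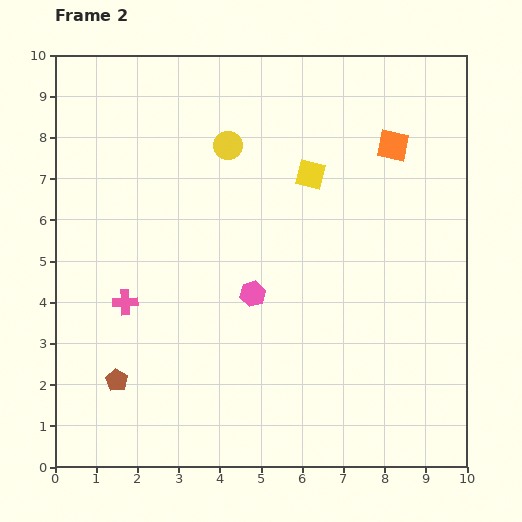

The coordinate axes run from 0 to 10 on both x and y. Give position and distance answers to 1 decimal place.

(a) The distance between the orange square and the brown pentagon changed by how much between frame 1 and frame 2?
-2.0

Distance in frame 1: 10.8. Distance in frame 2: 8.8.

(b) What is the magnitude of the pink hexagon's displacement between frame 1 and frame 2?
2.2

The pink hexagon moved from (2.7, 4.9) to (4.8, 4.2), a distance of √(2.1² + 0.7²) ≈ 2.2.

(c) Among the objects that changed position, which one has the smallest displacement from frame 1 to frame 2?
the yellow square

(moved 0.4)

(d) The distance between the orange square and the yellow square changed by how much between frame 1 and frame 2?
-1.6

Distance in frame 1: 3.7. Distance in frame 2: 2.1.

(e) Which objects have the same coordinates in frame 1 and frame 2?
the brown pentagon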